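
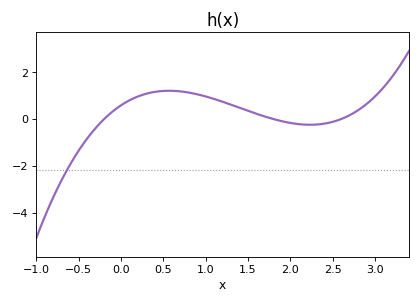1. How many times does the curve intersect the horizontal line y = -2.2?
1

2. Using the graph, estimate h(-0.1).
0.323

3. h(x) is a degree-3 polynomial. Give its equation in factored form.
y = 0.63(x + 0.2)(x - 1.8)(x - 2.6)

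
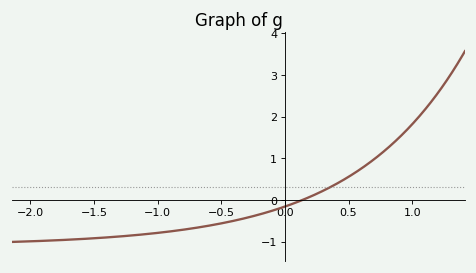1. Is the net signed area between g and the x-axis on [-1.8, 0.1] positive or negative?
negative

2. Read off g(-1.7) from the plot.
-0.956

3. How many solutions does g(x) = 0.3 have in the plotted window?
1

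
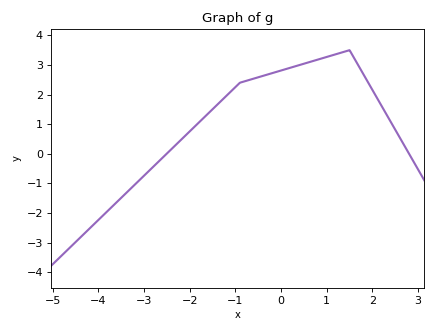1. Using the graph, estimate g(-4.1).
-2.4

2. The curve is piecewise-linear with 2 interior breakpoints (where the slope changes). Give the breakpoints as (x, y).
(-0.9, 2.4); (1.5, 3.5)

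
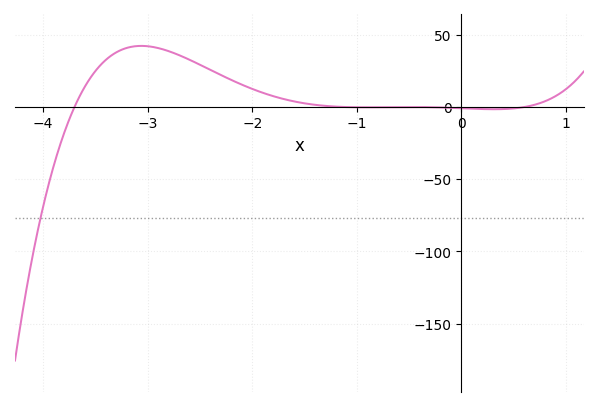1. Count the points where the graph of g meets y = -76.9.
1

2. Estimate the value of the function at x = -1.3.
0.81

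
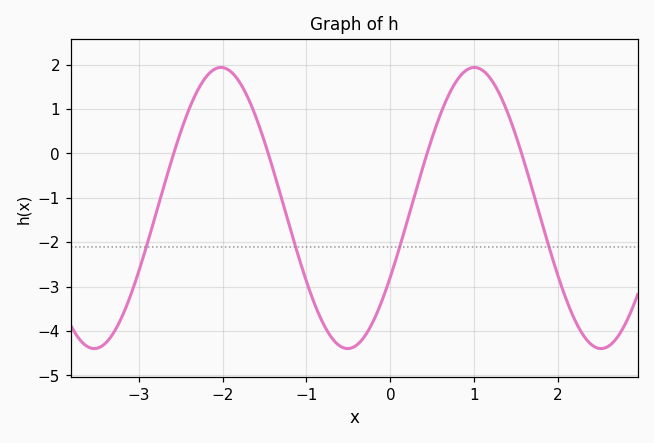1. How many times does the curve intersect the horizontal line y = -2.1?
4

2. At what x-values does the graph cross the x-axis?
-2.6, -1.5, 0.4, 1.6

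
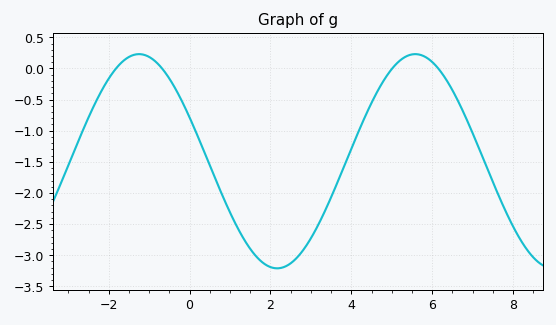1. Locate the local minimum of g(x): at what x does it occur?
2.2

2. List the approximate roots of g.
-1.8, -0.6, 5, 6.2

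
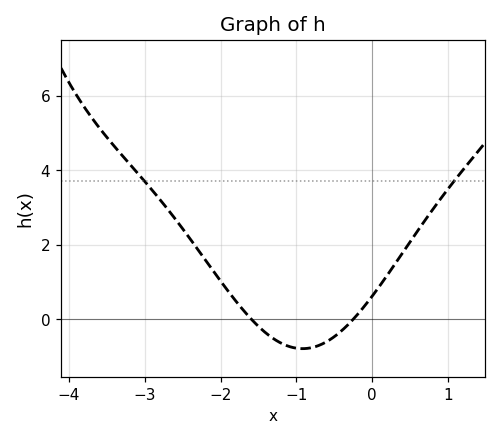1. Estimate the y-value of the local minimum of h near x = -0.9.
-0.785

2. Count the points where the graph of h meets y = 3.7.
2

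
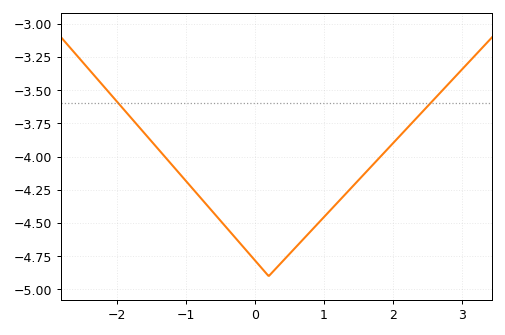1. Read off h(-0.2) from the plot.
-4.65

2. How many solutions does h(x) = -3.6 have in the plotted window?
2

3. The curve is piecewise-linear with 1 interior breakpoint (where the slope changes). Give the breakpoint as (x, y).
(0.2, -4.9)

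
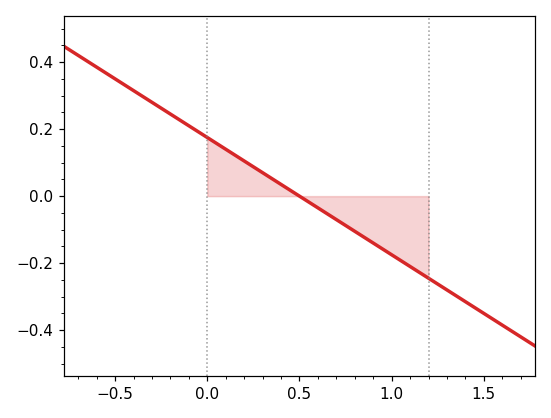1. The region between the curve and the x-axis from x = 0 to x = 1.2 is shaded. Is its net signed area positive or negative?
negative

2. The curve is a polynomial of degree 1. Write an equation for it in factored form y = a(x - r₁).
y = -0.35(x - 0.5)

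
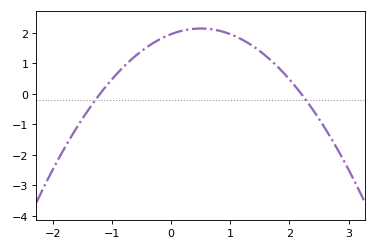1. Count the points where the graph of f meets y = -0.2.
2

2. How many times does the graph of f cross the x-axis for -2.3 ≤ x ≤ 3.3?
2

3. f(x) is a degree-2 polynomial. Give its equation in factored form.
y = -0.74(x + 1.2)(x - 2.2)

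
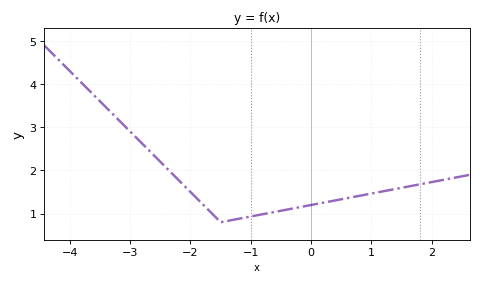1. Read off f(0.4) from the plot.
1.31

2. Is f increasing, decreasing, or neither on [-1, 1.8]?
increasing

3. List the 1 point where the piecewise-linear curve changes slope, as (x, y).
(-1.5, 0.8)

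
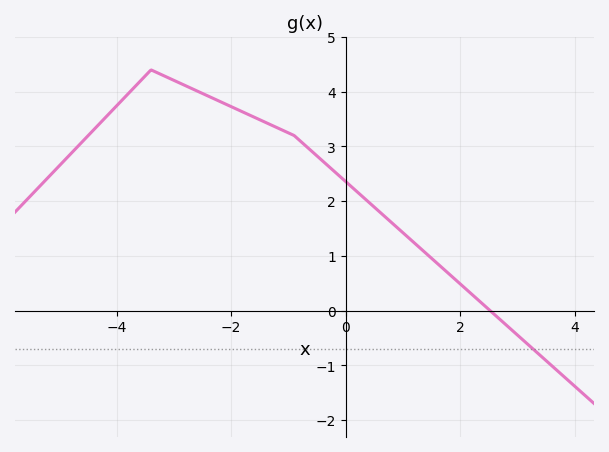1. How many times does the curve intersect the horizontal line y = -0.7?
1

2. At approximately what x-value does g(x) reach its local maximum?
-3.4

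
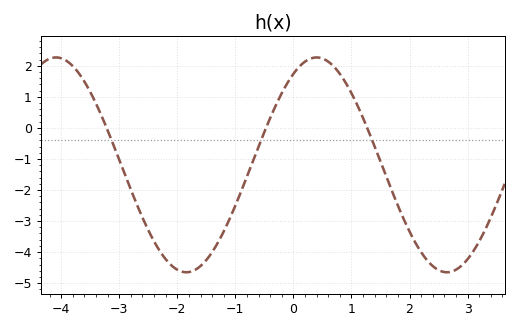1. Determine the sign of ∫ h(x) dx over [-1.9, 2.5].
negative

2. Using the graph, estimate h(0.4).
2.3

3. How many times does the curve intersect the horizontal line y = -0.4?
3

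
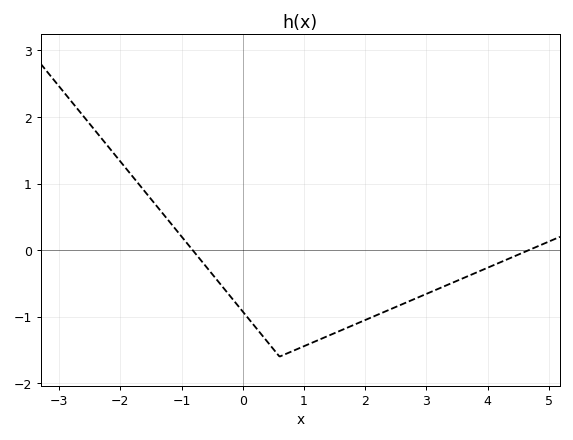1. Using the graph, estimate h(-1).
0.2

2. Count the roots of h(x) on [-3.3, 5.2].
2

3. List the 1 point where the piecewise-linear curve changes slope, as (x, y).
(0.6, -1.6)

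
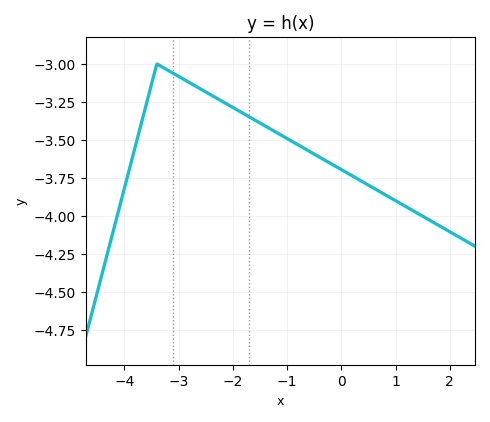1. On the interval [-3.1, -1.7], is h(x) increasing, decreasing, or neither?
decreasing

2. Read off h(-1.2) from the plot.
-3.45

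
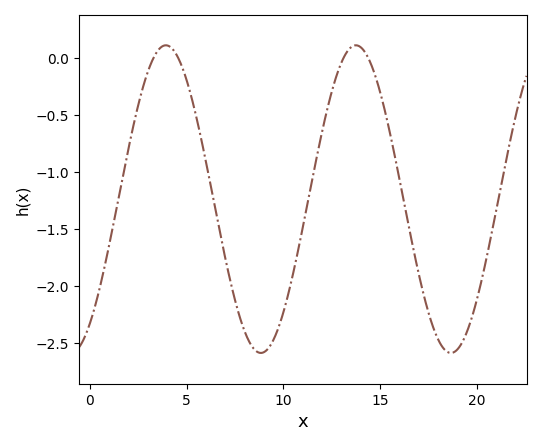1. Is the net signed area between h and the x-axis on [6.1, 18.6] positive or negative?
negative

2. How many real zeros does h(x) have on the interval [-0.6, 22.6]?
4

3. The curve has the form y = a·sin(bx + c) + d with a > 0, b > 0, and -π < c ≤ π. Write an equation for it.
y = 1.35sin(0.64x - 0.94) - 1.24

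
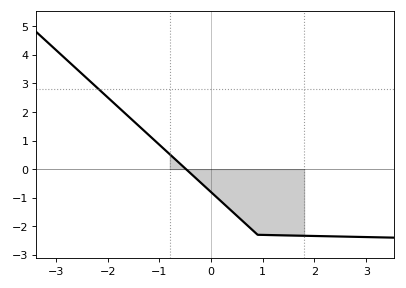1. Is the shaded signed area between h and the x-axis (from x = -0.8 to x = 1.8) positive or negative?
negative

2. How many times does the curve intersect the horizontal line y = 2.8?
1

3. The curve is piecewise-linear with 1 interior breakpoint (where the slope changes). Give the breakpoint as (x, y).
(0.9, -2.3)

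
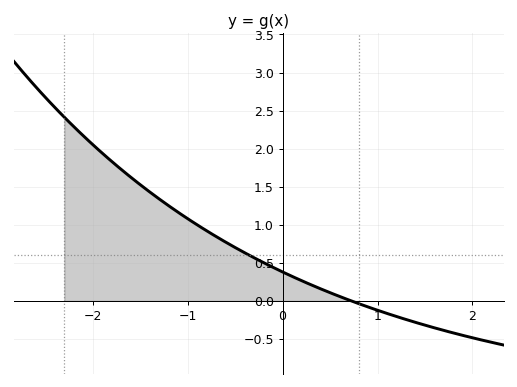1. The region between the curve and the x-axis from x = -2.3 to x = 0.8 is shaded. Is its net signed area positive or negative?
positive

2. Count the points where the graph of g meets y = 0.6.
1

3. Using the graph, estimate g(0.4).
0.15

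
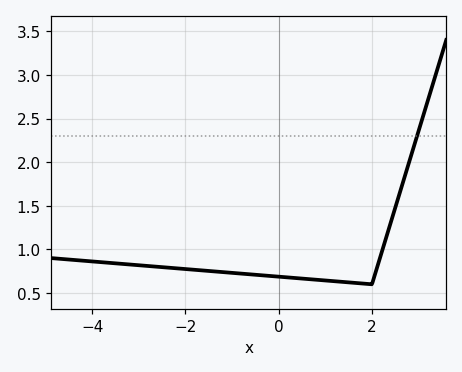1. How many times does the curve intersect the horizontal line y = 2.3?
1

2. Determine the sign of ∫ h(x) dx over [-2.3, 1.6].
positive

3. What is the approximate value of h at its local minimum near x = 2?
0.6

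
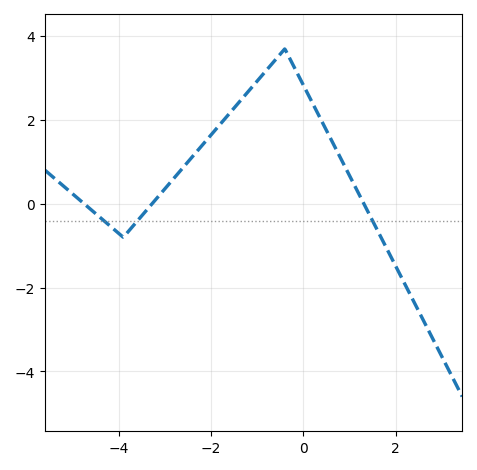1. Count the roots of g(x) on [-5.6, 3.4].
3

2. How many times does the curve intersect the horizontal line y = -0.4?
3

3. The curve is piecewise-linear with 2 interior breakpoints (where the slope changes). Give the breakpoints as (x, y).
(-3.9, -0.8); (-0.4, 3.7)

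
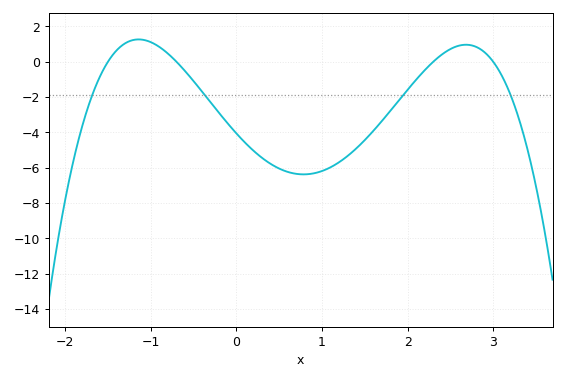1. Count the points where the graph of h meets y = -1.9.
4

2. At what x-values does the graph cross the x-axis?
-1.5, -0.7, 2.3, 3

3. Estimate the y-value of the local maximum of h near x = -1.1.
1.26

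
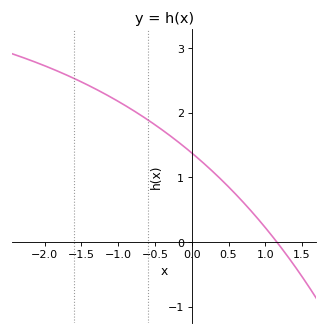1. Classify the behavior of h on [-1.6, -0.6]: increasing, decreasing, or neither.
decreasing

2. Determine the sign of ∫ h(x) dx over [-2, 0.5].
positive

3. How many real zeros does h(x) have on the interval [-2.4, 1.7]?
1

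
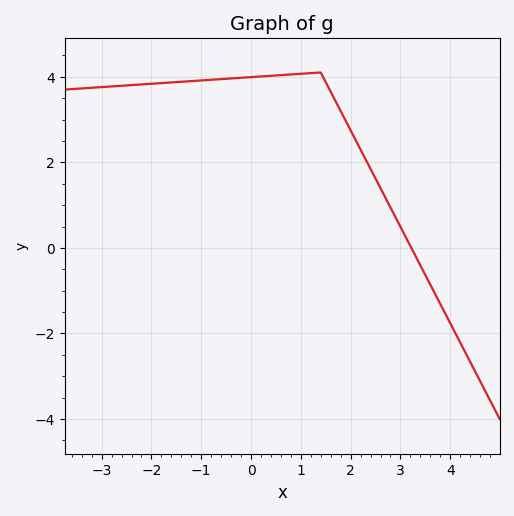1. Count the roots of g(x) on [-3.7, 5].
1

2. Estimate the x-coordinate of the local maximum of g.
1.4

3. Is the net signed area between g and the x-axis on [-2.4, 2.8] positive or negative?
positive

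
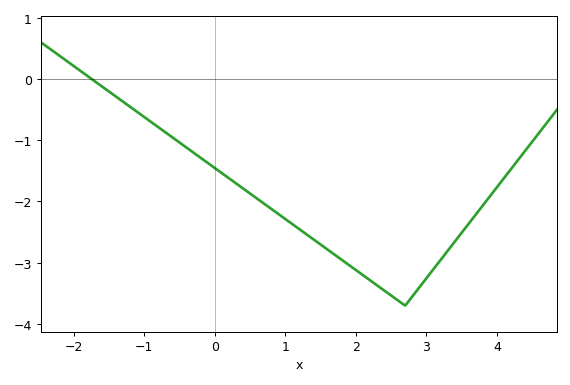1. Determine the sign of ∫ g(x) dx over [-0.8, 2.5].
negative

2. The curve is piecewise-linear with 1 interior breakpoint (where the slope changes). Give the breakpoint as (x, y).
(2.7, -3.7)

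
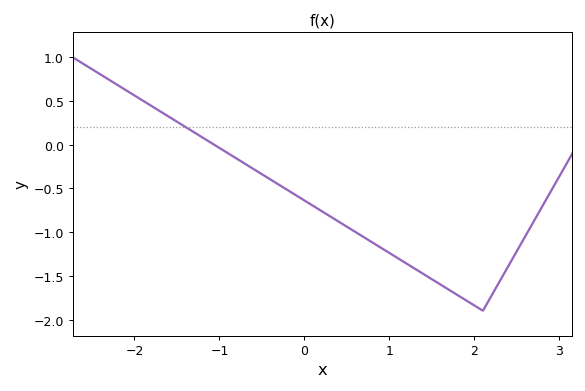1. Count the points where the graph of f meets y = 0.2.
1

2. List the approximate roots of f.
-1.06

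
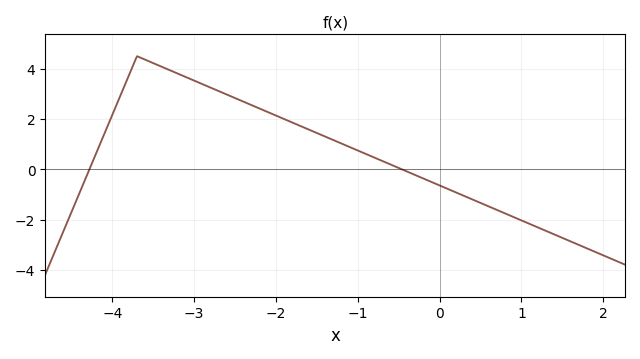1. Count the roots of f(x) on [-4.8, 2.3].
2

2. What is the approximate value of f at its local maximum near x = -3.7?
4.5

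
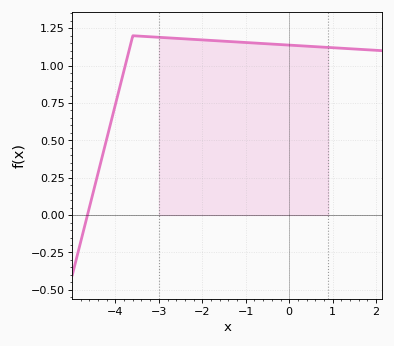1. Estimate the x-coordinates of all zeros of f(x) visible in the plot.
-4.6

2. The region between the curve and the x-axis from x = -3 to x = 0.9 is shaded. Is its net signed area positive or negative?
positive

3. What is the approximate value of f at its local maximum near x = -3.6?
1.2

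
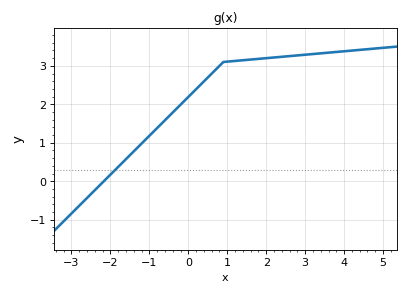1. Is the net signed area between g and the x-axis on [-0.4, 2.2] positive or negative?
positive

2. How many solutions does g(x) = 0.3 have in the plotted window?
1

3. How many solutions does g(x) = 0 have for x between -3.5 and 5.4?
1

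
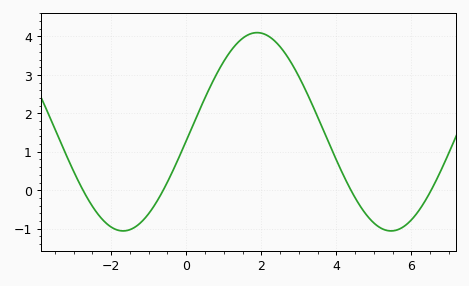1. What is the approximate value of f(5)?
-0.853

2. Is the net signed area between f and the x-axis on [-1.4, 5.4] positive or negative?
positive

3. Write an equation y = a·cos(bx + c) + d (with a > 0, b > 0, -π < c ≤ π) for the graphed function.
y = 2.58cos(0.88x - 1.66) + 1.52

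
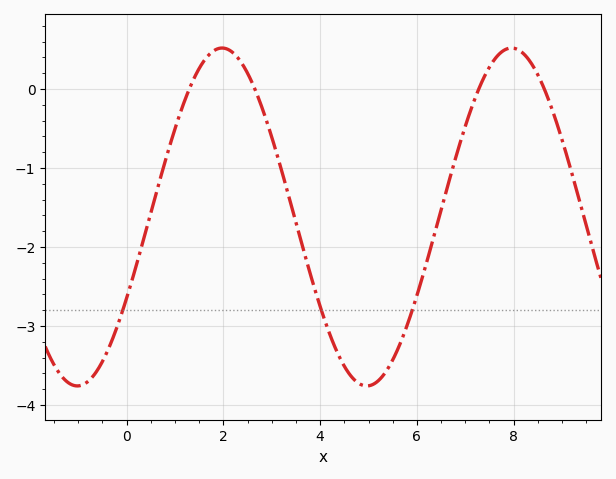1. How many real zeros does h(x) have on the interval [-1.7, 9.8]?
4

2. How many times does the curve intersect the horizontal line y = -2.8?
3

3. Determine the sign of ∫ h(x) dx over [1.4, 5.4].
negative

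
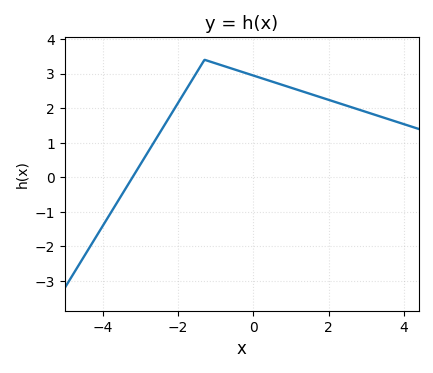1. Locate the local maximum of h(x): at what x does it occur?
-1.3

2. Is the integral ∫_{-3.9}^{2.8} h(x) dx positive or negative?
positive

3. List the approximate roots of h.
-3.21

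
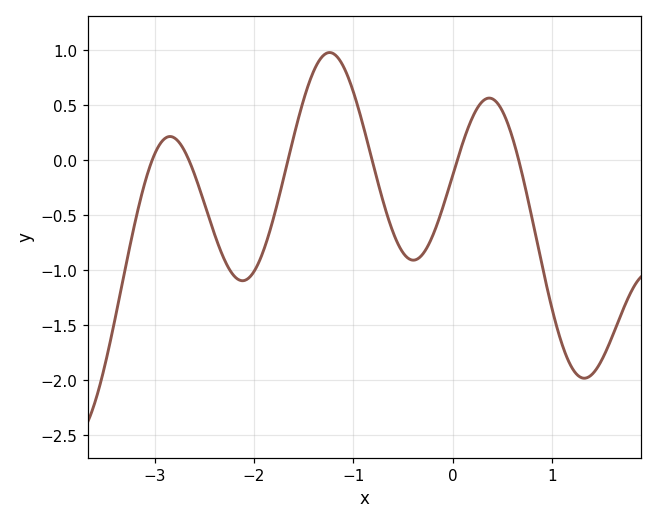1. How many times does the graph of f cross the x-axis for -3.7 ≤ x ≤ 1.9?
6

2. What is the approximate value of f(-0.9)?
0.3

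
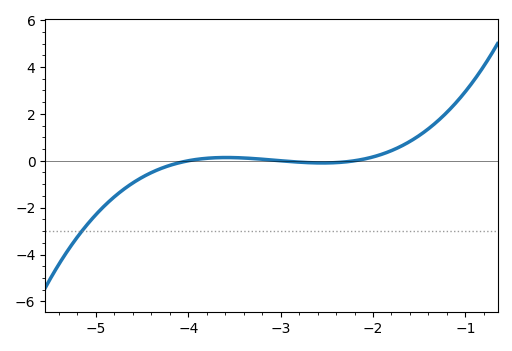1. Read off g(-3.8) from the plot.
0.105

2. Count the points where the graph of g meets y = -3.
1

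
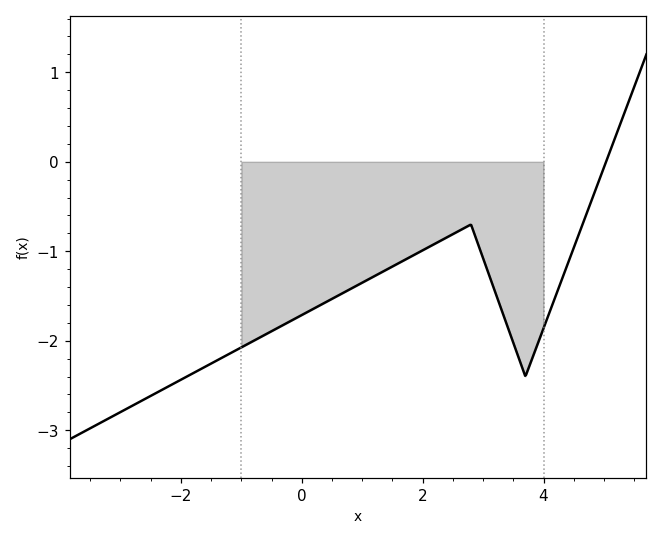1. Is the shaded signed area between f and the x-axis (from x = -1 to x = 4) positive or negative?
negative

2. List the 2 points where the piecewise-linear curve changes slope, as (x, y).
(2.8, -0.7); (3.7, -2.4)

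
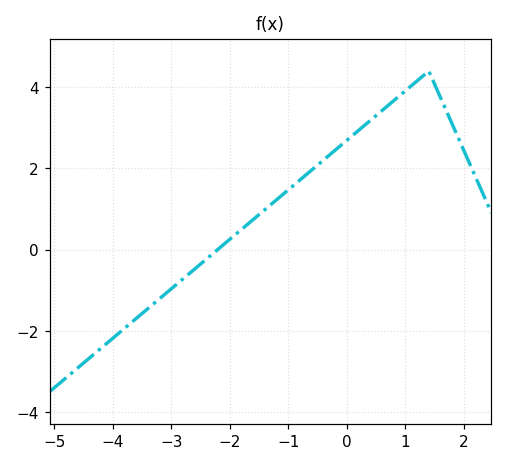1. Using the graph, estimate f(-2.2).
0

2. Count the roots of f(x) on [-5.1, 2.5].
1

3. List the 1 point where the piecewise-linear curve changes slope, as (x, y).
(1.4, 4.4)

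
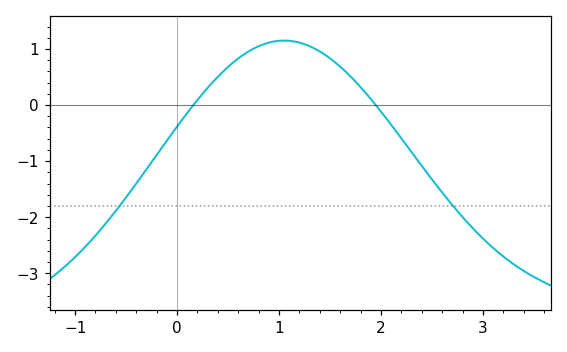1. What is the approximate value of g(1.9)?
0.1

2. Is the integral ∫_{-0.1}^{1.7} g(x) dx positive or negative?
positive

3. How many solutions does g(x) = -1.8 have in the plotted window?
2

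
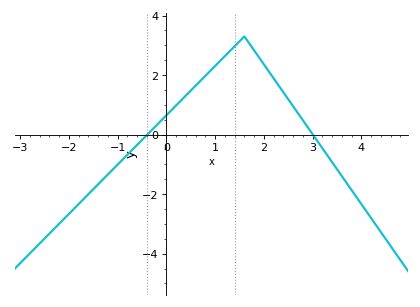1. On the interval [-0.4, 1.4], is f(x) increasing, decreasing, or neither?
increasing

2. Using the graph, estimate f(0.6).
1.6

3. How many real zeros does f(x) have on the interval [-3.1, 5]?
2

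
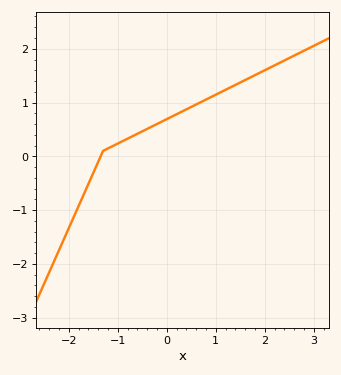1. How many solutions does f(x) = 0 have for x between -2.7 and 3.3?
1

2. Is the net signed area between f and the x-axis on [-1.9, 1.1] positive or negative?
positive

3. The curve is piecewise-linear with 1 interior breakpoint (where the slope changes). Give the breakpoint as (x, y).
(-1.3, 0.1)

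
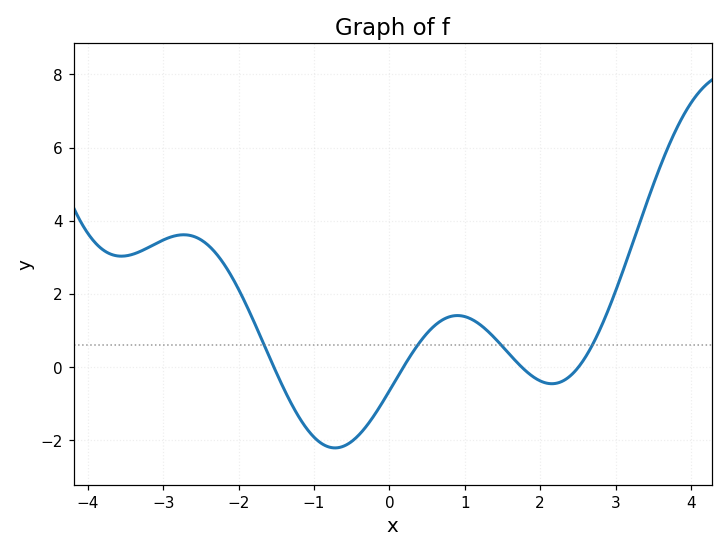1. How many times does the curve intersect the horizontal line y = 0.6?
4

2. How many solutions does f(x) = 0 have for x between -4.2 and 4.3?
4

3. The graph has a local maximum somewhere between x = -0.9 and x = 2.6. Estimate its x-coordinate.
1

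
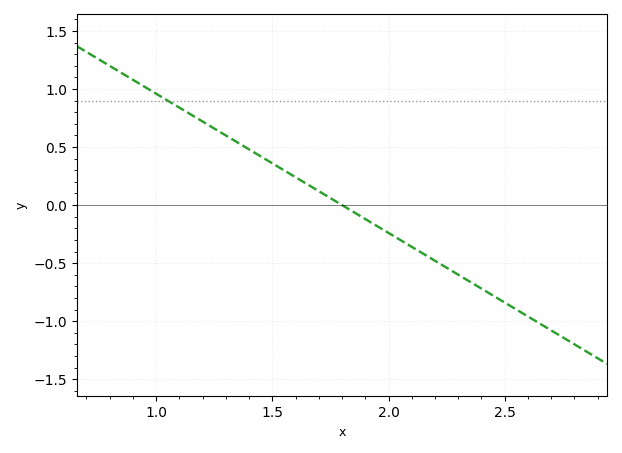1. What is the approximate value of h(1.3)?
0.6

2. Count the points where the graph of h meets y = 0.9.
1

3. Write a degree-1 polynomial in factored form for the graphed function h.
y = -1.2(x - 1.8)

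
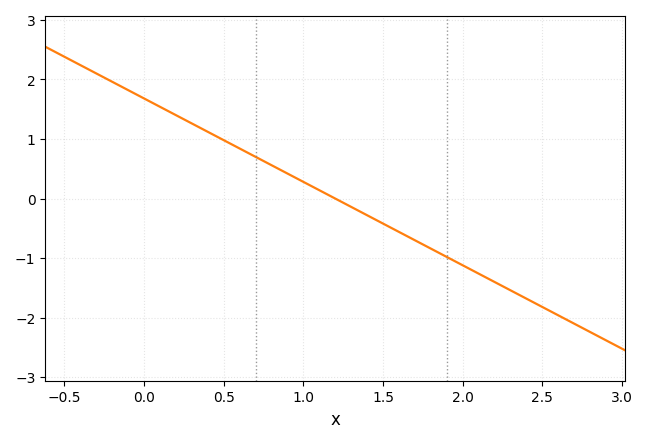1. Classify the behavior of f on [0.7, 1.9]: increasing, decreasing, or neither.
decreasing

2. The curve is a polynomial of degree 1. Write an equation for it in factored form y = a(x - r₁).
y = -1.4(x - 1.2)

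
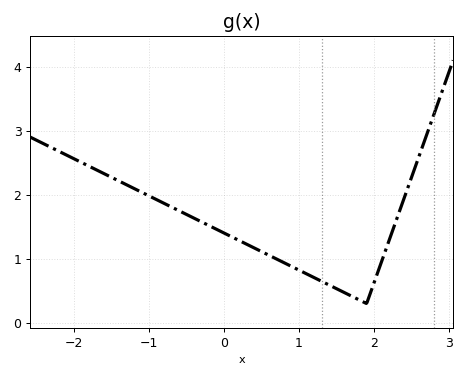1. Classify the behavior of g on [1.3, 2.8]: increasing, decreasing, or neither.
neither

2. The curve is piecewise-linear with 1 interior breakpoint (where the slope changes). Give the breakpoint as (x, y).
(1.9, 0.3)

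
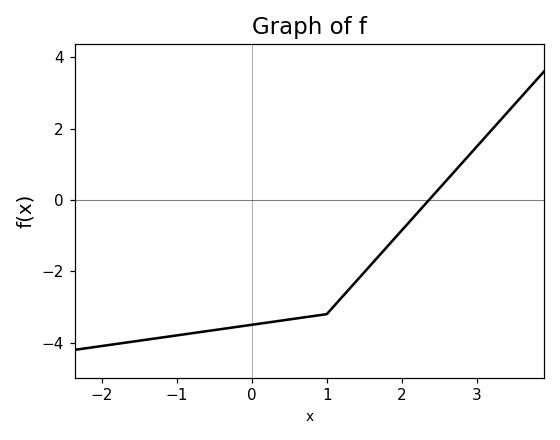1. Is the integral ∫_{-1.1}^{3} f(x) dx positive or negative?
negative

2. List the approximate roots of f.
2.36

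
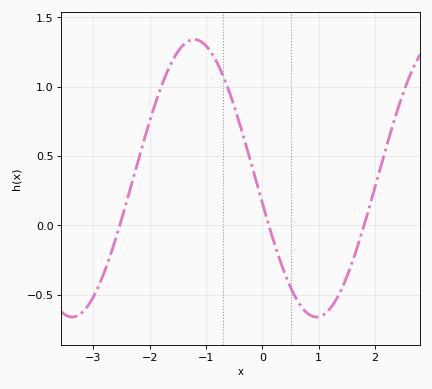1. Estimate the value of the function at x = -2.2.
0.471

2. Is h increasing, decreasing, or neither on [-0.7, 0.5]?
decreasing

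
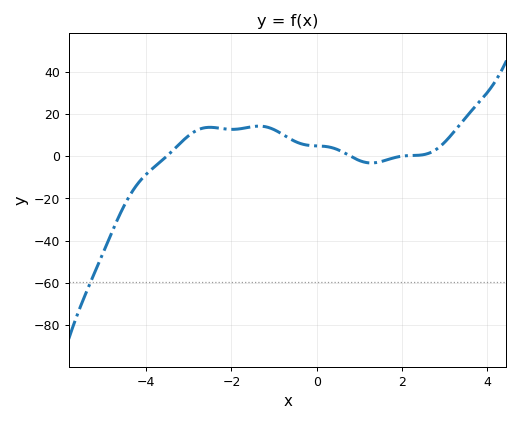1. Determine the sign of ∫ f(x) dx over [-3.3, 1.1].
positive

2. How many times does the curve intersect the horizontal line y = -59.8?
1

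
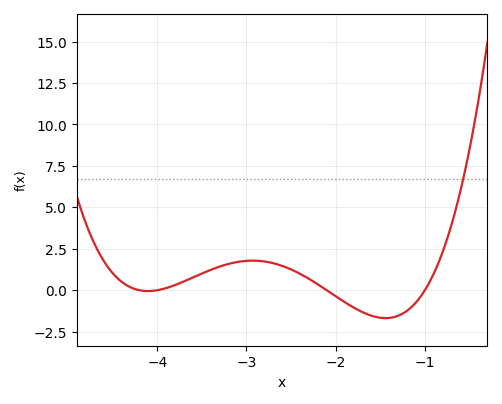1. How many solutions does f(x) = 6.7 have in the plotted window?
1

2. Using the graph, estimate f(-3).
1.8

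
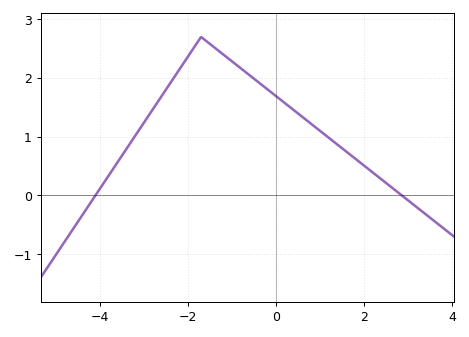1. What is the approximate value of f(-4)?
0.1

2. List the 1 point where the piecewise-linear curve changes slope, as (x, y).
(-1.7, 2.7)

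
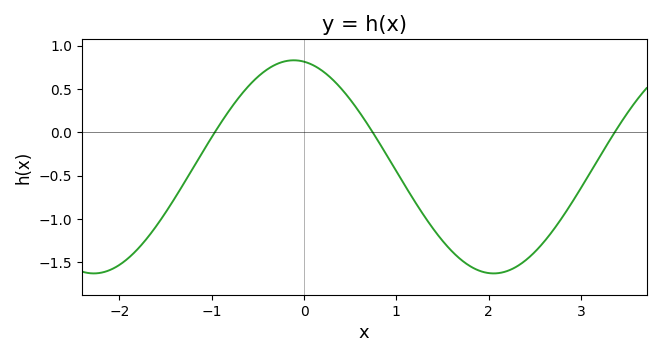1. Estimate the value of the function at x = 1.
-0.45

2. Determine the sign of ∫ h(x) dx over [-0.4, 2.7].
negative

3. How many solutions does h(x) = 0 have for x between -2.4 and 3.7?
3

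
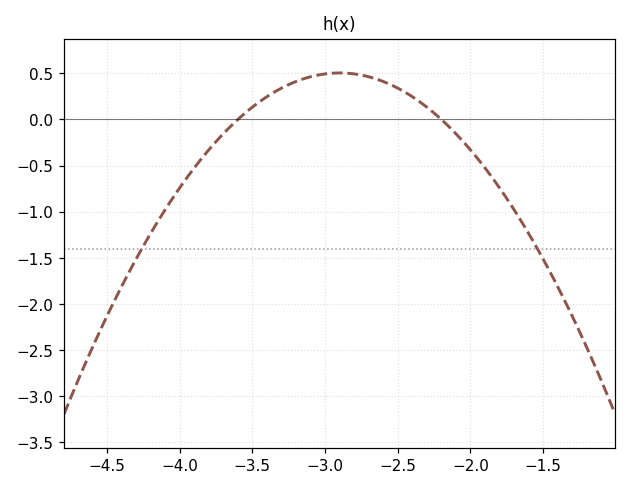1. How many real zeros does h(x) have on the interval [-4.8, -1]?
2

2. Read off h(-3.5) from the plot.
0.15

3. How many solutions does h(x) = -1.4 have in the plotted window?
2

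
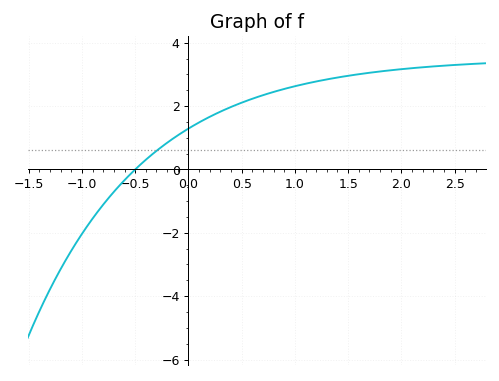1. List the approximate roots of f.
-0.5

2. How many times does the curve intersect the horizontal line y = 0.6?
1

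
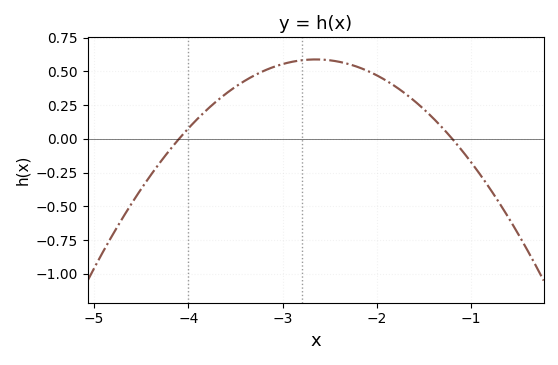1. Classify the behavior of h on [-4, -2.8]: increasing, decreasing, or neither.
increasing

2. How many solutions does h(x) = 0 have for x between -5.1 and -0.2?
2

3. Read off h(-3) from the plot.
0.554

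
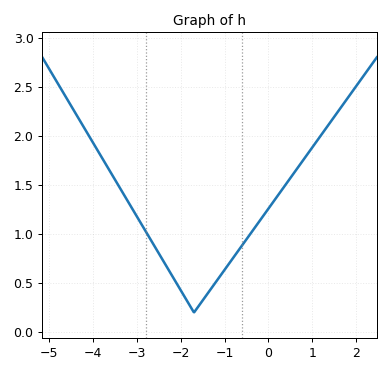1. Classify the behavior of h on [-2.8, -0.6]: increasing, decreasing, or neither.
neither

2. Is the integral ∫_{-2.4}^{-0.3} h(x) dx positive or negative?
positive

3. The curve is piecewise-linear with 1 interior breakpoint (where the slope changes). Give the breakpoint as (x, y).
(-1.7, 0.2)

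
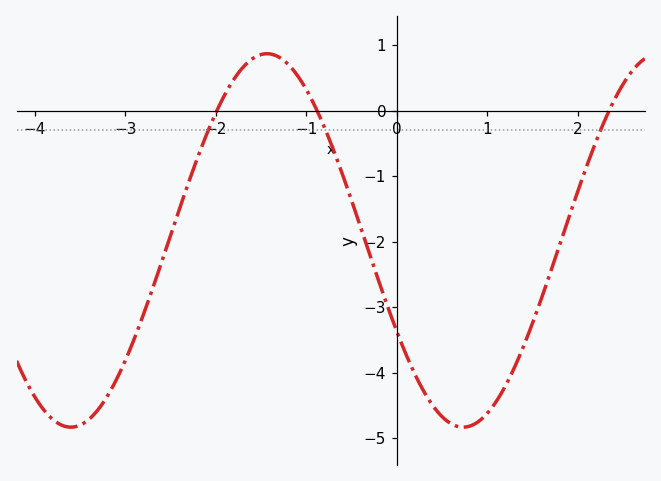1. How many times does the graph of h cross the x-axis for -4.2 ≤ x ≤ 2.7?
3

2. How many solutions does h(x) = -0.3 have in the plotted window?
3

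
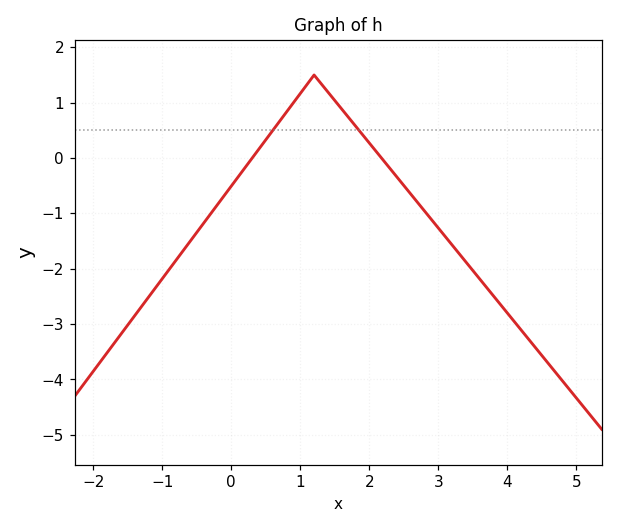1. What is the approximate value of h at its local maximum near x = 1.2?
1.5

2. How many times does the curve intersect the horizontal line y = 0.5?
2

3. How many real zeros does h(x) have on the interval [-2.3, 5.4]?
2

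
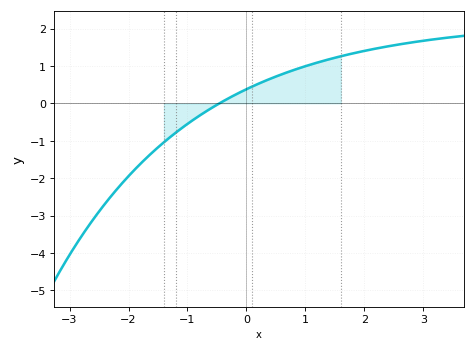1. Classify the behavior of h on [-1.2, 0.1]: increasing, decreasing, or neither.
increasing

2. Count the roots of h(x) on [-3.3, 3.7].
1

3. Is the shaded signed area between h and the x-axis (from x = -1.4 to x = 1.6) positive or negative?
positive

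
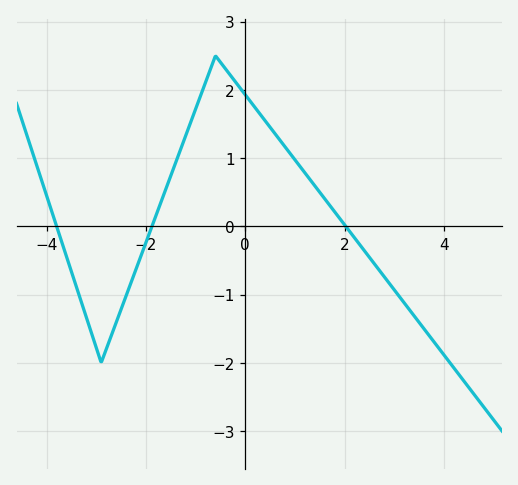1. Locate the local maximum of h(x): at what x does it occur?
-0.598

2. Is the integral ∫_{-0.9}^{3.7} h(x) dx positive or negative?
positive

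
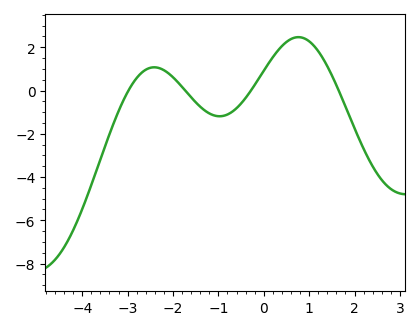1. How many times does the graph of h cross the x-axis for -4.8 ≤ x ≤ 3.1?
4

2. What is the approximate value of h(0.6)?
2.4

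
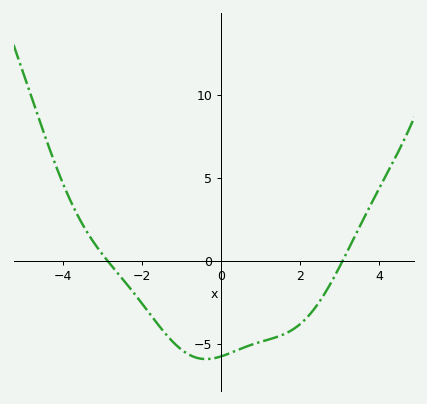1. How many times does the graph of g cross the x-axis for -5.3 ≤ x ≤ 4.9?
2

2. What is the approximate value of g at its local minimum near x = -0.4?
-5.91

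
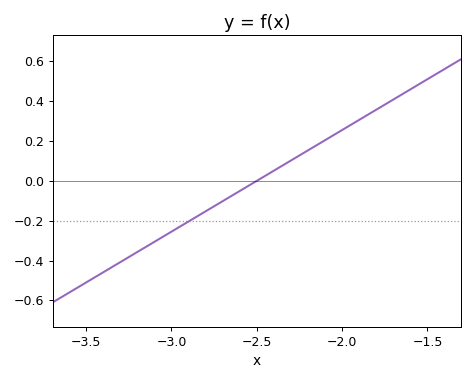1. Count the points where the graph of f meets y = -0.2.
1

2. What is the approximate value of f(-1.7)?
0.408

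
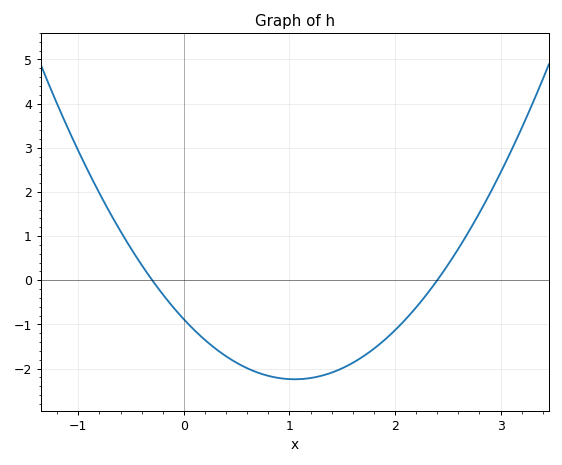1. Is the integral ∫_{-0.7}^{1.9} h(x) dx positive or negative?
negative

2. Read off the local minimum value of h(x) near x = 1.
-2.2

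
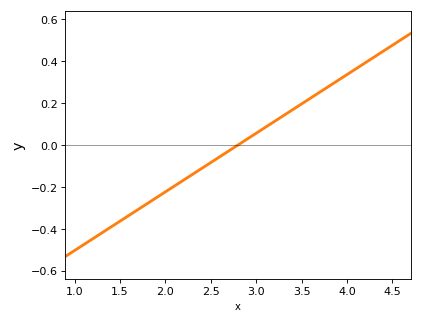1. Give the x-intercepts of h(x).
2.8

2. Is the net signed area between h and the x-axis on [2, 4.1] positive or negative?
positive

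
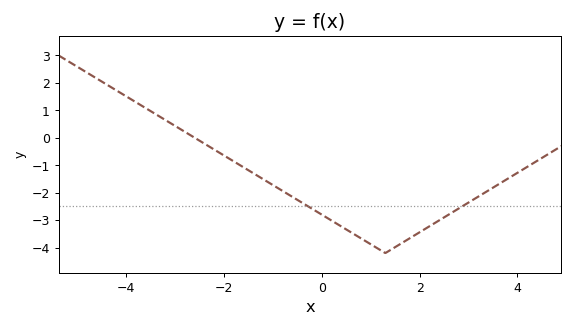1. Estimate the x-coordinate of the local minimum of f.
1.3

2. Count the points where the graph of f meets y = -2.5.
2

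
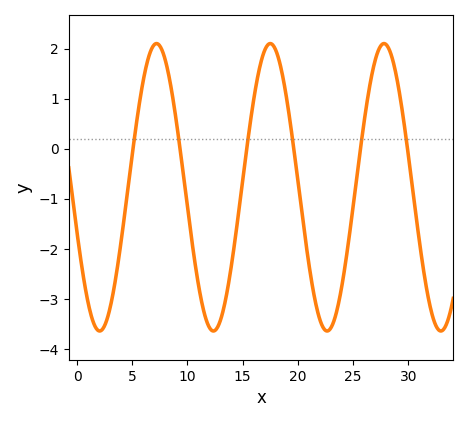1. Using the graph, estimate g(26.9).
1.68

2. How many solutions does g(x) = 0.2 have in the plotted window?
6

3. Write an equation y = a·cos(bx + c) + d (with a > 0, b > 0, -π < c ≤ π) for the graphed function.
y = 2.87cos(0.61x + 1.89) - 0.77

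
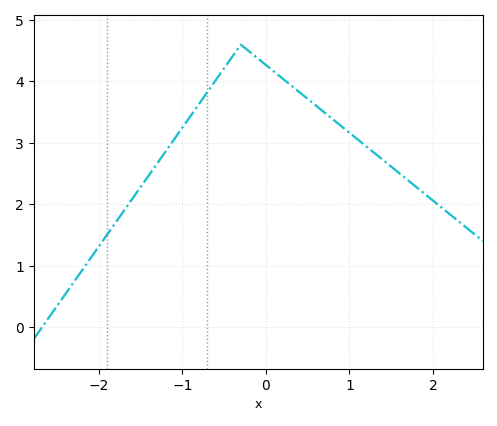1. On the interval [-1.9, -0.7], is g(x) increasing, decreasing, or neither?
increasing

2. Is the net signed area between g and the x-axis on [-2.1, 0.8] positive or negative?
positive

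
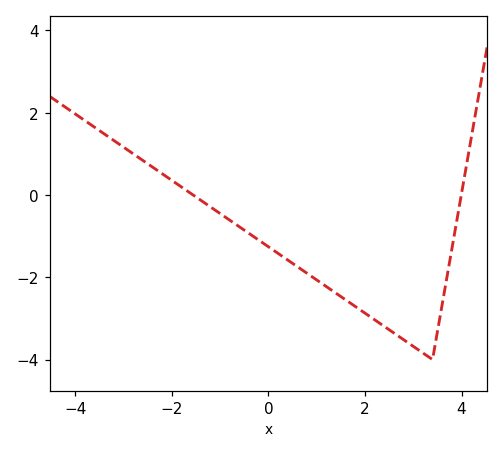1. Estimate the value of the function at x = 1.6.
-2.55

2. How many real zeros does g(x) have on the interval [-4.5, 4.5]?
2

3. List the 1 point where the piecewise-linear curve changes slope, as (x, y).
(3.4, -4)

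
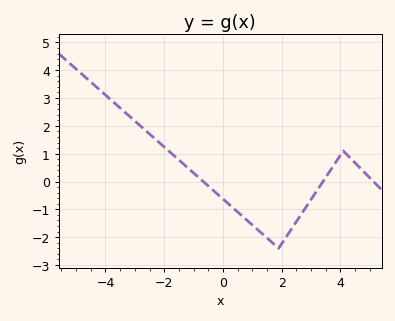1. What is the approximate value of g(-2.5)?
1.71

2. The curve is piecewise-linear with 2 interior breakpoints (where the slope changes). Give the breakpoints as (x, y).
(1.9, -2.4); (4.1, 1.1)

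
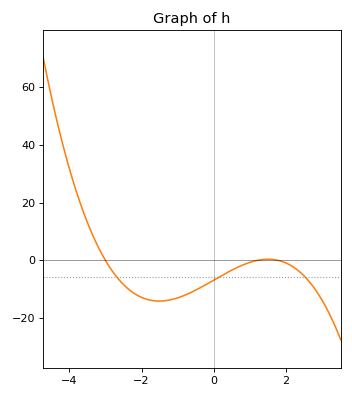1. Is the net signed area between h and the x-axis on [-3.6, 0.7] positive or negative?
negative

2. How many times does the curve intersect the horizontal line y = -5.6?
3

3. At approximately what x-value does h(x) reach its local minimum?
-1.51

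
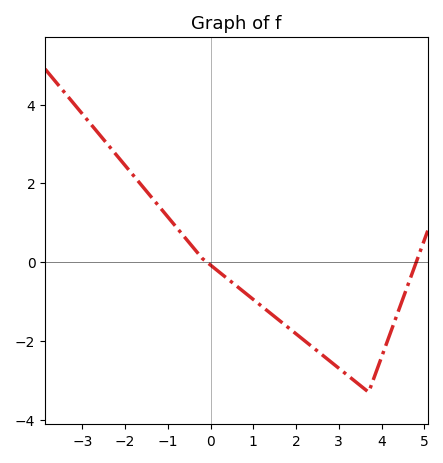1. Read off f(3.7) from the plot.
-3.3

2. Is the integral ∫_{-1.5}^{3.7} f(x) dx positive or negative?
negative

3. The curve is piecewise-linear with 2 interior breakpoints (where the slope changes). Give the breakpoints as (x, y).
(-0.2, 0.1); (3.7, -3.3)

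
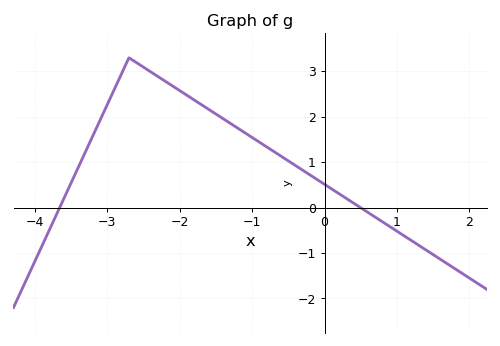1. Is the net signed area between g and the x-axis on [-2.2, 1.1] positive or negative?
positive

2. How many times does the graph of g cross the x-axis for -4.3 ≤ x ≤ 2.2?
2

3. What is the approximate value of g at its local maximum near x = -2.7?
3.3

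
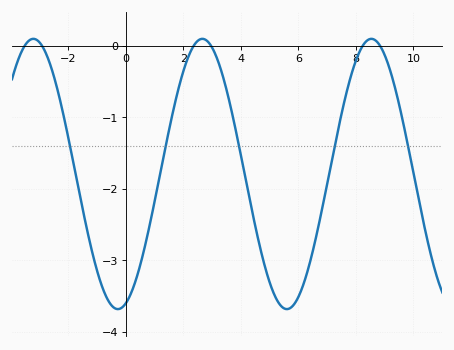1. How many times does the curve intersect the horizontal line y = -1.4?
5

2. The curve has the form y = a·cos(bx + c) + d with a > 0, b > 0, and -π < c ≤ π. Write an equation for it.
y = 1.89cos(1.1x - 2.9) - 1.79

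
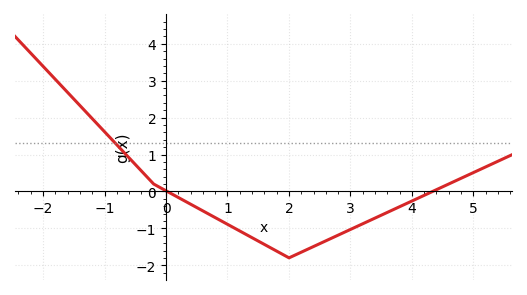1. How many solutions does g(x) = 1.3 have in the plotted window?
1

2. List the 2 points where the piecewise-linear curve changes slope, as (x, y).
(-0.2, 0.2); (2, -1.8)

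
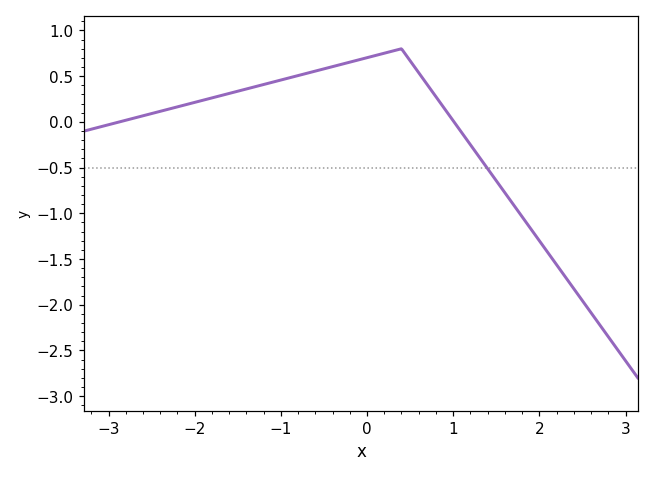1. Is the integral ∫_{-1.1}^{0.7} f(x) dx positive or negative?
positive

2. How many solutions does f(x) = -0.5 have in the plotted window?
1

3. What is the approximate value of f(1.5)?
-0.644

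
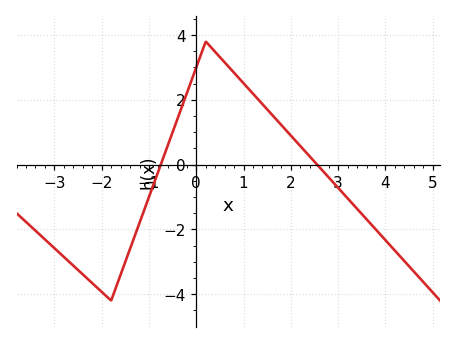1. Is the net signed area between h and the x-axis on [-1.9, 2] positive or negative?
positive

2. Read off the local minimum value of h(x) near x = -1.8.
-4.2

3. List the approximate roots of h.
-0.8, 2.6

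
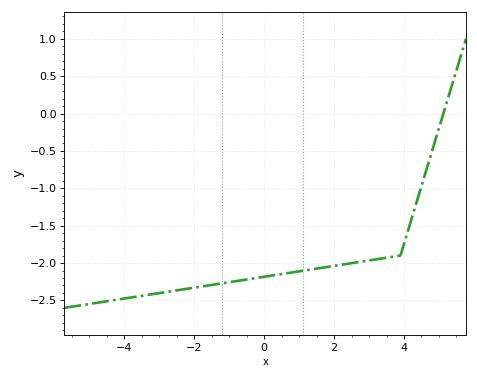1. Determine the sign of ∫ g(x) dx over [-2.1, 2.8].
negative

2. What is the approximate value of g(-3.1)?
-2.41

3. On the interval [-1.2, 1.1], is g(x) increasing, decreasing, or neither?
increasing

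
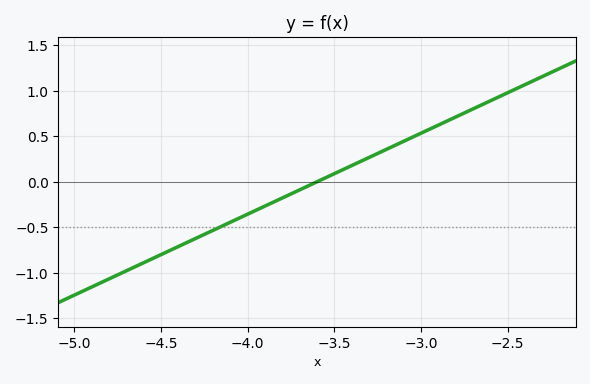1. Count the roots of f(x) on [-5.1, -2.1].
1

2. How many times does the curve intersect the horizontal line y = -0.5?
1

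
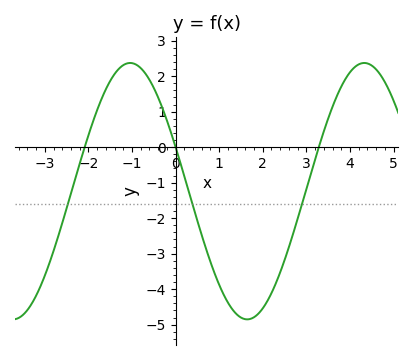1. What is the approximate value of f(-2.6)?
-2.1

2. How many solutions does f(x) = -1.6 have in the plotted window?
3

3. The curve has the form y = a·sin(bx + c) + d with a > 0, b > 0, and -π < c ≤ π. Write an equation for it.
y = 3.61sin(1.2x + 2.8) - 1.24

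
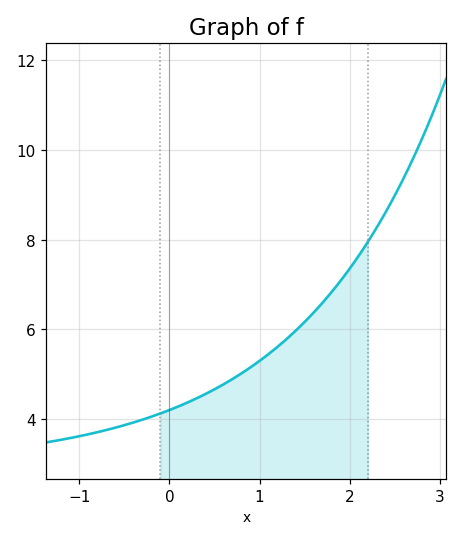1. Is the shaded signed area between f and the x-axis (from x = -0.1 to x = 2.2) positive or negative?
positive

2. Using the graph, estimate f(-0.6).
3.81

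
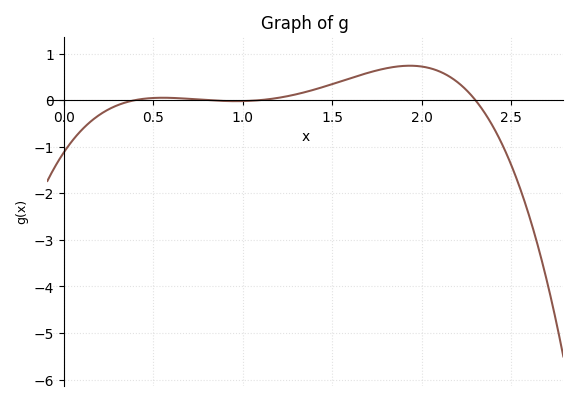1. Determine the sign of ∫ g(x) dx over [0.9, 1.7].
positive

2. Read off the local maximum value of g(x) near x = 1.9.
0.738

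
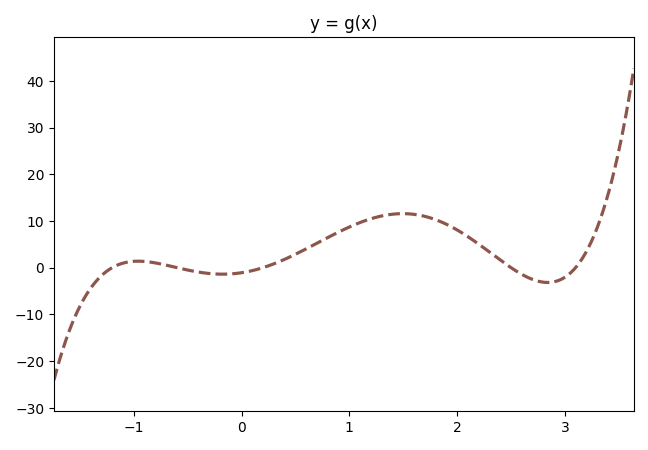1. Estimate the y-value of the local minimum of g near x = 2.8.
-3.18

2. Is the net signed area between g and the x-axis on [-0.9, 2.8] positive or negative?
positive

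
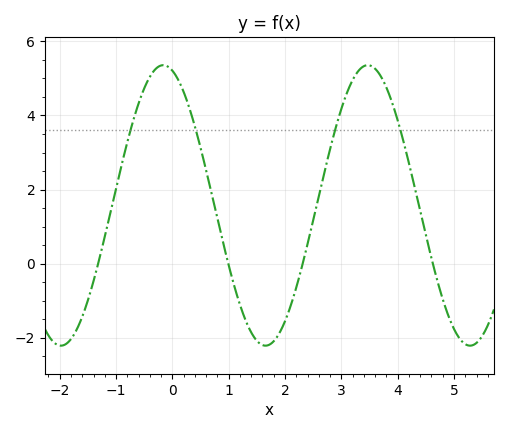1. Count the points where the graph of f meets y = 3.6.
4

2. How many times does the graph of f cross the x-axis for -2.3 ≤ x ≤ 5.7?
4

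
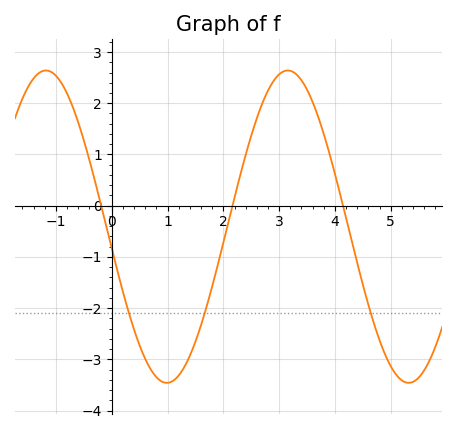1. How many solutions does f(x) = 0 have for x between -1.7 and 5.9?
3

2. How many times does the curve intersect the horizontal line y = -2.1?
3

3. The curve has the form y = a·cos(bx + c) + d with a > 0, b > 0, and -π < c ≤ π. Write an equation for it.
y = 3.05cos(1.45x + 1.71) - 0.41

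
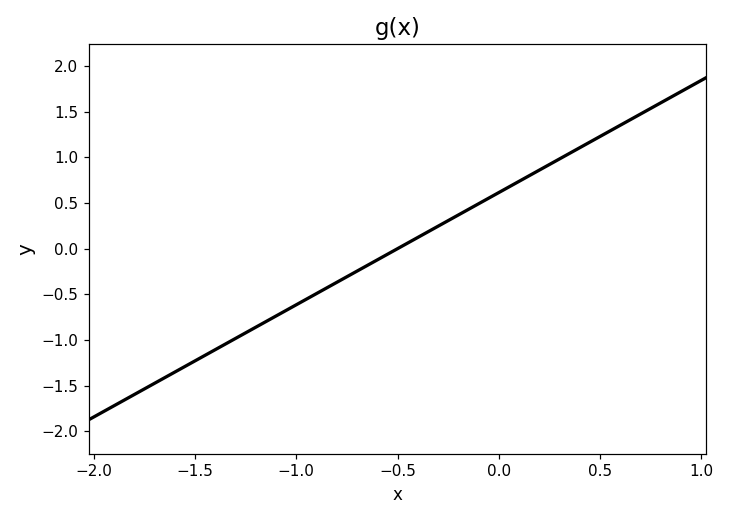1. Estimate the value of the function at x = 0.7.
1.48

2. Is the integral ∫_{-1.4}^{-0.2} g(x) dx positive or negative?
negative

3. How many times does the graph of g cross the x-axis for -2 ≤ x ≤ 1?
1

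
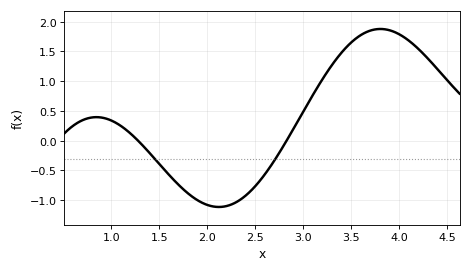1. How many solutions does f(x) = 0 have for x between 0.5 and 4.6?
2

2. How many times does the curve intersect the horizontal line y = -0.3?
2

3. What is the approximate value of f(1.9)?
-1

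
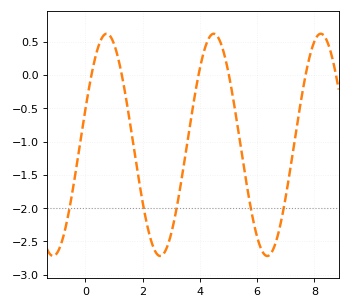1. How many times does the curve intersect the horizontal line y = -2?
5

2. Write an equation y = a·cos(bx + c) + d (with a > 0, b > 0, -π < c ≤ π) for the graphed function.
y = 1.67cos(1.7x - 1.2) - 1.05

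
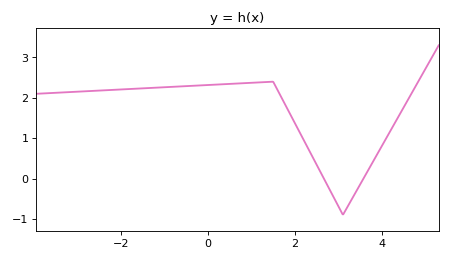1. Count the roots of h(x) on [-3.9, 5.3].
2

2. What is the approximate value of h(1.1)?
2.4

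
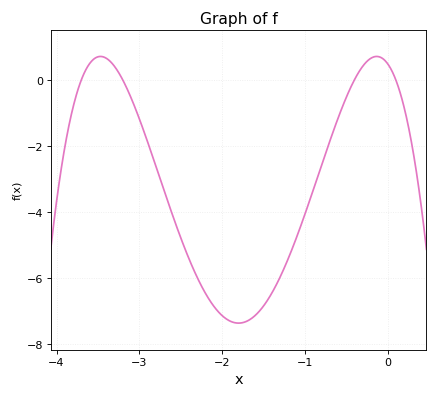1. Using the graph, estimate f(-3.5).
0.6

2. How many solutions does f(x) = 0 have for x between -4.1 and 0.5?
4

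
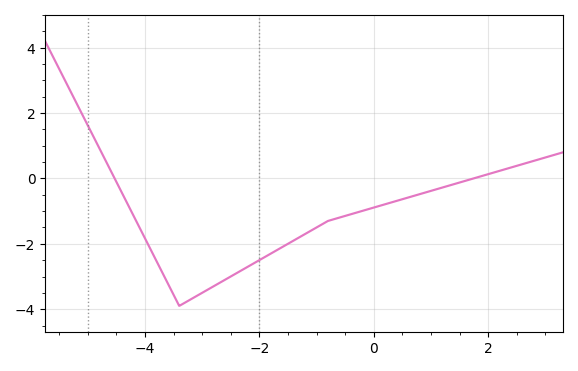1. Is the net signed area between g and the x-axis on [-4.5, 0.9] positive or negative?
negative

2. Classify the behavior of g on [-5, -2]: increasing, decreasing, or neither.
neither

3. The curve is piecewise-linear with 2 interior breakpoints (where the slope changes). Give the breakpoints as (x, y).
(-3.4, -3.9); (-0.8, -1.3)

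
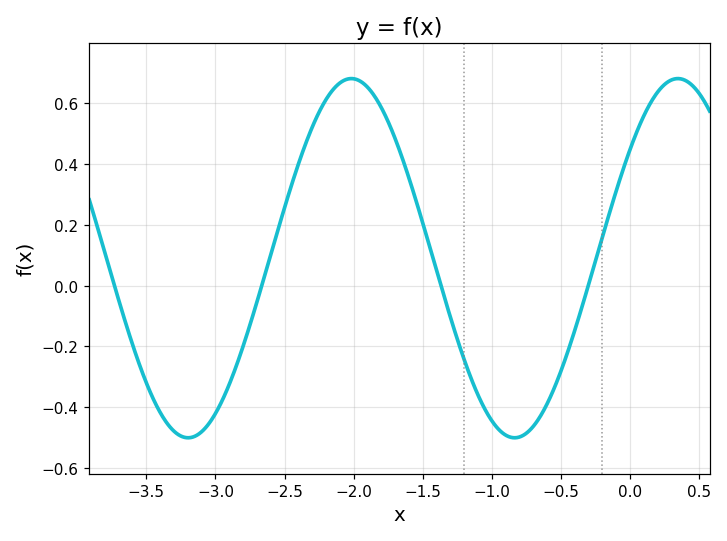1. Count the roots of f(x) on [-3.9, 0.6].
4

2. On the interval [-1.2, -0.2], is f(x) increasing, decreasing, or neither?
neither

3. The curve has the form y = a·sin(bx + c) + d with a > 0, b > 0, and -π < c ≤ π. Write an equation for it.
y = 0.59sin(2.66x + 0.652) + 0.09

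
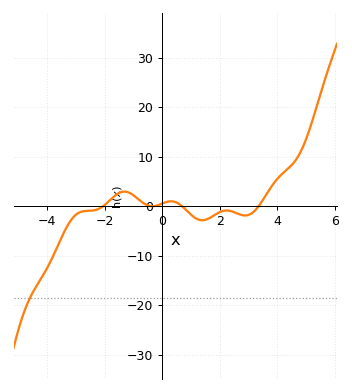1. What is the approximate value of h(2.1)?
-0.981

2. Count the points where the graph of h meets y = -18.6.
1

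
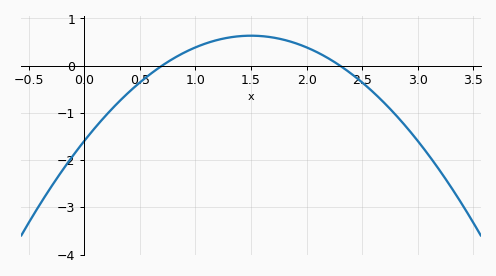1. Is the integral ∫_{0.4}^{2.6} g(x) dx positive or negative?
positive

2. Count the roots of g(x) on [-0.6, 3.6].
2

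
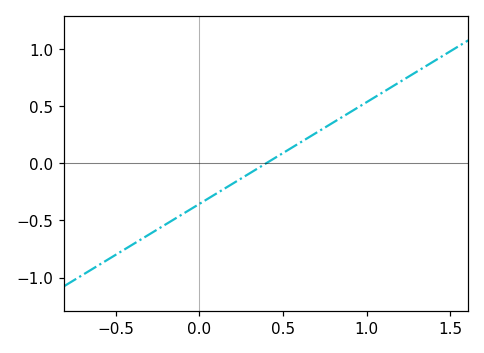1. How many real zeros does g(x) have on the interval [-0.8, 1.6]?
1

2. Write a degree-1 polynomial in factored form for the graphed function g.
y = 0.89(x - 0.4)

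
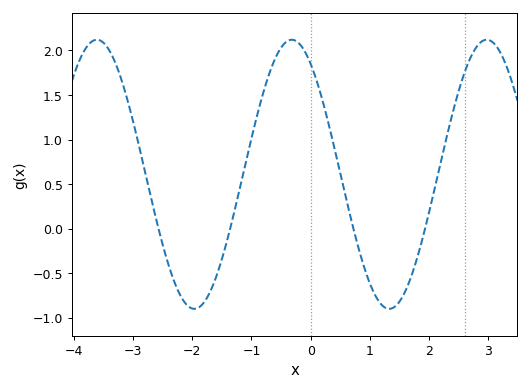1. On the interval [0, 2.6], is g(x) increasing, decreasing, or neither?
neither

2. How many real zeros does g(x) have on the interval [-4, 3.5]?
4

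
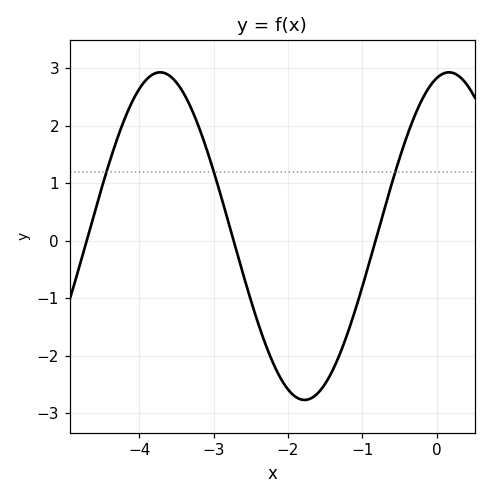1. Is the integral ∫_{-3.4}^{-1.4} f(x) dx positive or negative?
negative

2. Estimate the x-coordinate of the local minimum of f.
-1.8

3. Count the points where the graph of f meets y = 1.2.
3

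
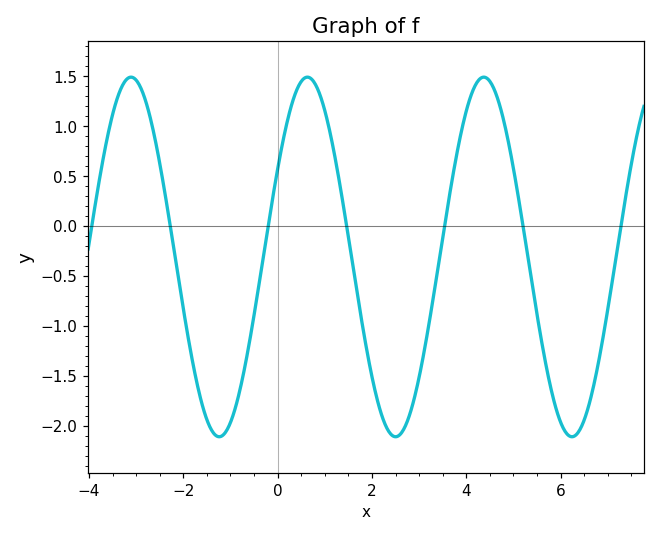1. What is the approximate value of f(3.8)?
0.724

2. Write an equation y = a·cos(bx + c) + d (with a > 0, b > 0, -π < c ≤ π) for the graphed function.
y = 1.8cos(1.68x - 1.06) - 0.31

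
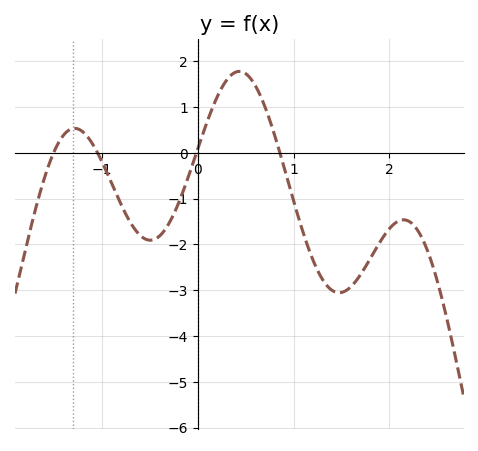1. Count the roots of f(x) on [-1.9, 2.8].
4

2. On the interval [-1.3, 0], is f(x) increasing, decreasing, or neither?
neither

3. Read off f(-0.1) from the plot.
-0.533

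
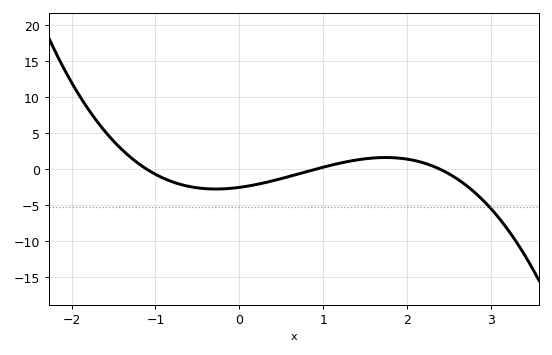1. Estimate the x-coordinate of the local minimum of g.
-0.28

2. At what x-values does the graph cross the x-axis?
-1.1, 0.9, 2.4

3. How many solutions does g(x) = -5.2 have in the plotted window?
1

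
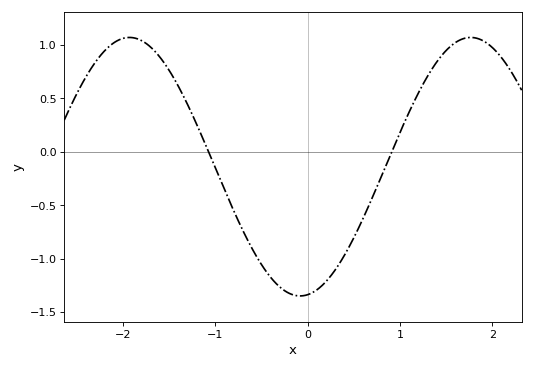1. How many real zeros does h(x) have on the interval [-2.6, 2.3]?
2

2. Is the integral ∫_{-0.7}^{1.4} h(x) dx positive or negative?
negative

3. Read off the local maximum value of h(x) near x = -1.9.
1.07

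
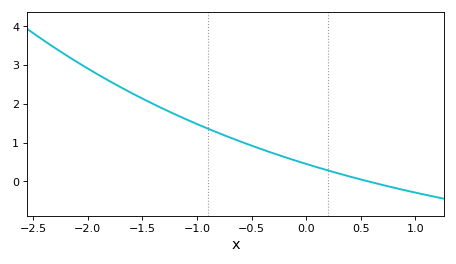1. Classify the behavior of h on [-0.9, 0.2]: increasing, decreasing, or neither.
decreasing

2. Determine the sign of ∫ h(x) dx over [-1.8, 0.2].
positive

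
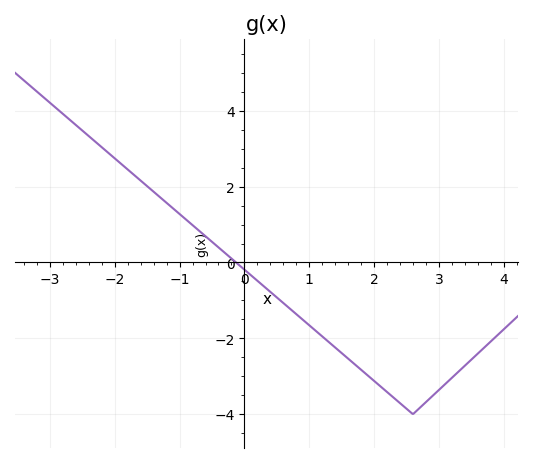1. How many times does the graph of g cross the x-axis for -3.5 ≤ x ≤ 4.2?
1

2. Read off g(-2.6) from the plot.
3.6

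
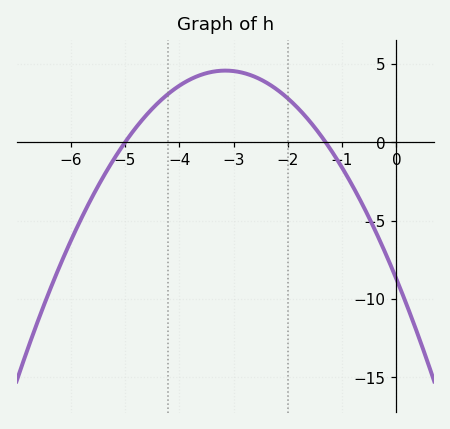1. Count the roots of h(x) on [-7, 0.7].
2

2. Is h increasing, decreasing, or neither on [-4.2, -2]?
neither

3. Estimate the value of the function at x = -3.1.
4.58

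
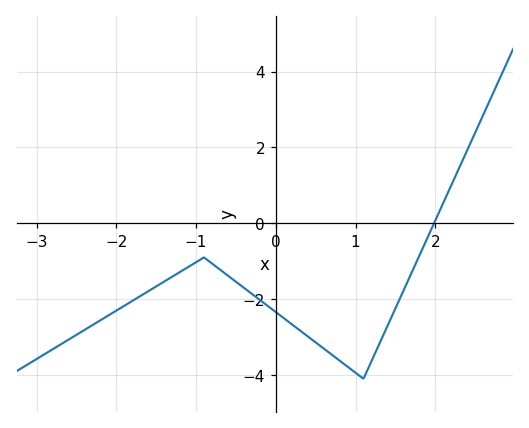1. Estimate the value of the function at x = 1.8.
-0.856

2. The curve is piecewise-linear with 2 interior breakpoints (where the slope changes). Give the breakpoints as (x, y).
(-0.9, -0.9); (1.1, -4.1)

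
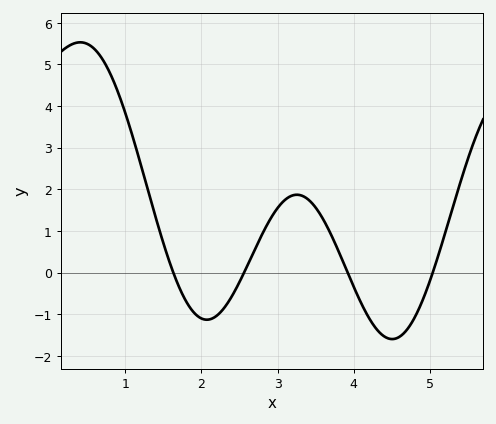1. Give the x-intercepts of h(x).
1.63, 2.56, 3.92, 5.04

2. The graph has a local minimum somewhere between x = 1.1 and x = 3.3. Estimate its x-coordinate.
2.07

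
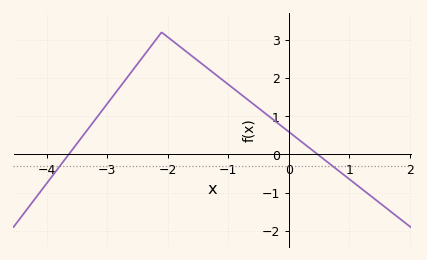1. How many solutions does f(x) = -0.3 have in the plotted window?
2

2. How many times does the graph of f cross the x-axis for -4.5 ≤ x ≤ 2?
2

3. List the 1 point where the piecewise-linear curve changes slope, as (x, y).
(-2.1, 3.2)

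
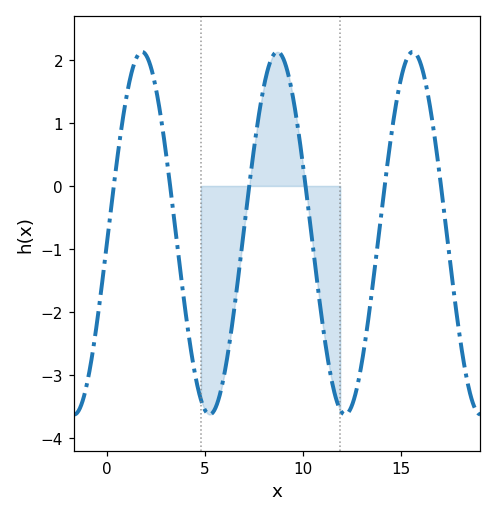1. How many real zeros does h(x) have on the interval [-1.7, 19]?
6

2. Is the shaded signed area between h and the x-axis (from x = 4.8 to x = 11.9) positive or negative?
negative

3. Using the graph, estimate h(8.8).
2.1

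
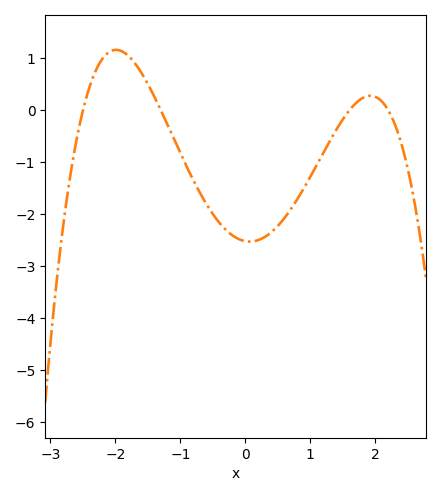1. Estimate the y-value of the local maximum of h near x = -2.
1.2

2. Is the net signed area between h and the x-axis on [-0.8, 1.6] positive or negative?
negative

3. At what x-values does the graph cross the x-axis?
-2.5, -1.3, 1.6, 2.2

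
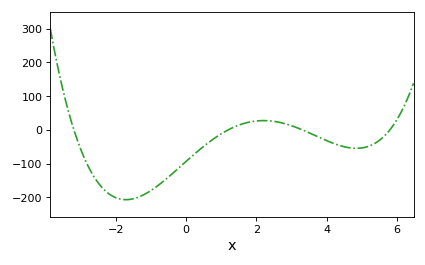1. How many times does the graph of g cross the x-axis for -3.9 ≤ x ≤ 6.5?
4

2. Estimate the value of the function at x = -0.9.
-173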